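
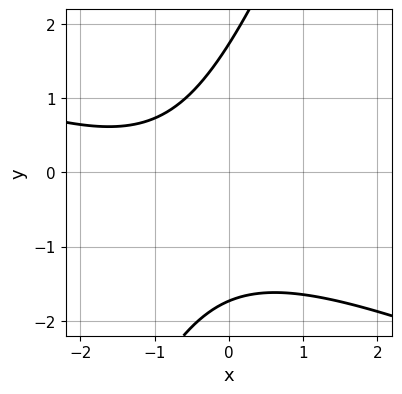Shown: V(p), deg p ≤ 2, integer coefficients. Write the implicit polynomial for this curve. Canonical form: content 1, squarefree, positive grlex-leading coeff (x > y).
x^2 + 2*x*y - y^2 + 2*x + 3

1. The degree is 2 — the shape is more complex than any degree-1 curve.
2. Reading off the gridlines: it misses every integer gridline on the x-axis.
3. These observations pin down the coefficients.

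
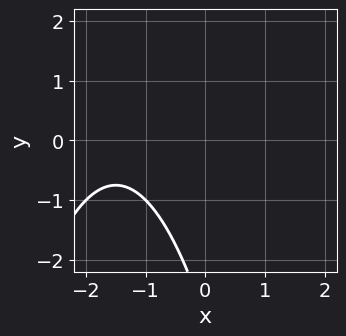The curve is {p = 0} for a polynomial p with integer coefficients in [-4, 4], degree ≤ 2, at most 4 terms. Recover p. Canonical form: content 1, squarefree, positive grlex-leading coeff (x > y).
x^2 + 3*x + y + 3

1. Degree: a generic line meets the curve in up to 2 points, so deg p = 2.
2. Reading off the gridlines: no y-intercept at any integer in the box; it misses every integer gridline on the x-axis.
3. Fitting integer coefficients to these (and the overall shape) gives p.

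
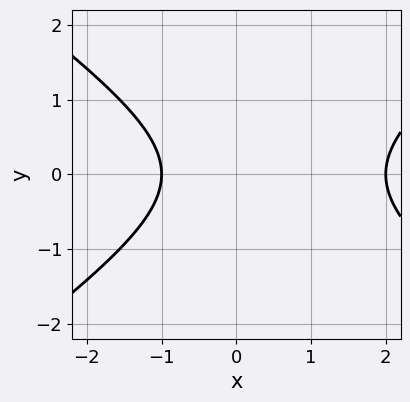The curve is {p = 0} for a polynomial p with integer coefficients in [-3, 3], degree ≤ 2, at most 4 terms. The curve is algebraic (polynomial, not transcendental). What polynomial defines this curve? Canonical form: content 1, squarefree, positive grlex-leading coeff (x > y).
x^2 - 2*y^2 - x - 2

deg p = 2. A generic line meets the curve in up to 2 points.
Symmetries: the y ↦ −y reflection is a symmetry, so y appears only in even powers.
Checking where it meets the axes: it misses every integer gridline on the y-axis; the x-axis gridline crossings are at x ∈ {-1, 2}.
The integer polynomial consistent with all of this is the stated p.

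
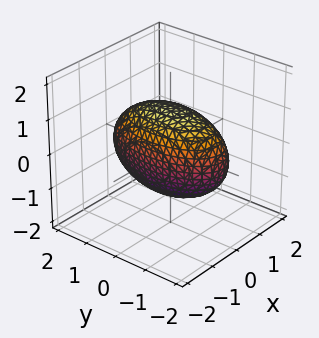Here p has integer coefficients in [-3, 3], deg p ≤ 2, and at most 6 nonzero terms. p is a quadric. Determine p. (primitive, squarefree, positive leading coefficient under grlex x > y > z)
deg p = 2. A closed, bounded, convex surface; a quadric.
Symmetries: mirror symmetry z ↦ −z ⇒ only even powers of z; mirror symmetry y ↦ −y ⇒ only even powers of y; it's symmetric under x → −x, forcing even powers of x.
Reading off the gridlines: the x-axis gridline crossings are at x ∈ {-1, 1}.
Solving for integer coefficients yields p as stated.

3*x^2 + y^2 + 2*z^2 - 3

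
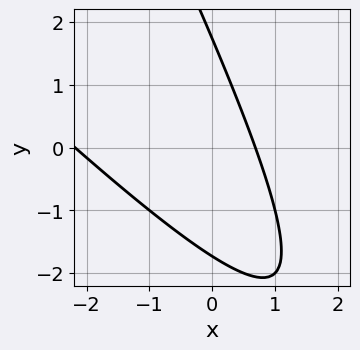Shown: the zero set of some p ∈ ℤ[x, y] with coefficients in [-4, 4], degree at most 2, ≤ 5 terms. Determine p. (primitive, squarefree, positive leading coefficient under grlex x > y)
First, the degree is 2 — the shape is more complex than any degree-1 curve.
Finally, matching integer coefficients to the picture gives p.

2*x^2 + 3*x*y + y^2 + 3*x - 3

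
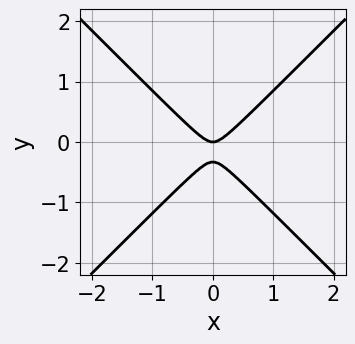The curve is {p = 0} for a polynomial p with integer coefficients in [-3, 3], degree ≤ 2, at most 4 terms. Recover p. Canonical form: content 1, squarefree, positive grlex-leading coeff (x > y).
3*x^2 - 3*y^2 - y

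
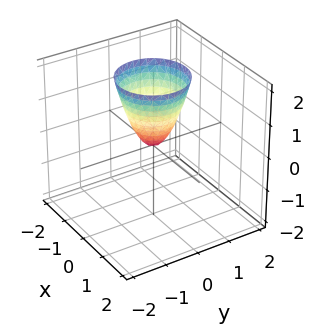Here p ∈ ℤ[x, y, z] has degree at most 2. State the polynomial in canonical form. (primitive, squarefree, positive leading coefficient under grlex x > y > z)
2*x^2 + 2*y^2 - z

(a) Degree: a single bowl opening along one axis; a quadric, so deg p = 2.
(b) Symmetries: the z-axis is an axis of rotation, so x and y enter only as x² + y².
(c) From the axis intercepts and sections: it crosses the z-axis at the gridline z = 0; a circular section at z = 2 has radius exactly 1.
(d) Assembling these constraints gives the stated polynomial.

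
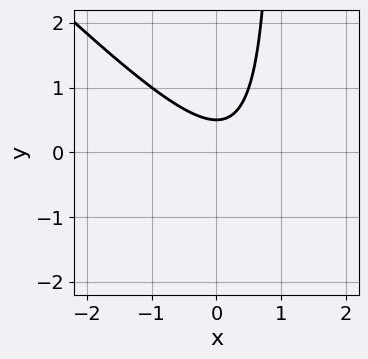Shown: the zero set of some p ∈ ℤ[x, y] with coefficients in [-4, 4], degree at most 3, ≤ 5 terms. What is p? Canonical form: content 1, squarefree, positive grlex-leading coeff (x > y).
2*x^2 + 2*x*y - x - 2*y + 1

deg p = 2. The shape is more complex than any degree-1 curve.
Observable constraints: it misses every integer gridline on the x-axis.
The integer polynomial consistent with all of this is the stated p.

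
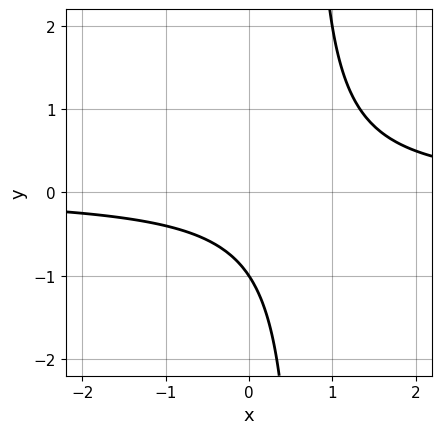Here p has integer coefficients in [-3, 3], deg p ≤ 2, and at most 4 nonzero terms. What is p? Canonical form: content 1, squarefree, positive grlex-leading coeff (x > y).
First, deg p = 2.
Next, checking where it meets the axes: it crosses the y-axis at the gridline y = -1; no x-intercept at any integer in the box.
Finally, matching integer coefficients to the picture gives p.

3*x*y - 2*y - 2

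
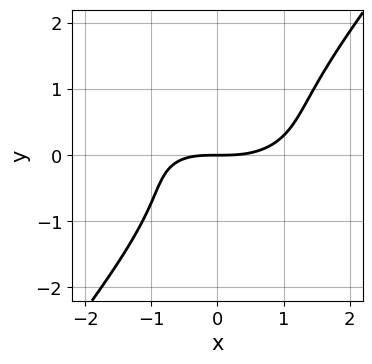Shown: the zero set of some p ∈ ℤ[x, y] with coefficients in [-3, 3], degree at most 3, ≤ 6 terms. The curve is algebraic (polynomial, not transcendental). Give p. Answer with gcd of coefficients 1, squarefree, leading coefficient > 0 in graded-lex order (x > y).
Degree: no degree-2 curve has this shape, so deg p = 3.
Against the integer gridlines: one x-axis crossing is at x = 0; it crosses the y-axis at the gridline y = 0.
The integer polynomial consistent with all of this is the stated p.

x^3 + 3*x*y^2 - 3*y^3 - x*y - 3*y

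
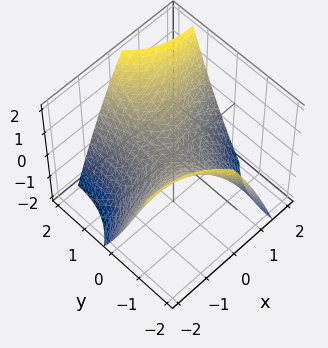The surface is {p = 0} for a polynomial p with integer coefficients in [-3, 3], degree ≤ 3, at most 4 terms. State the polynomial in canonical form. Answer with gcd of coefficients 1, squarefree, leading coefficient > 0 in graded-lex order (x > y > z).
First, the degree is 2 — no degree-1 surface has this shape.
Next, against the integer gridlines: it crosses the z-axis at the gridline z = 0; it meets the x-axis at x = 0 (among the integer gridlines).
Finally, putting this together gives p.

x^2 - 3*x*y - y^2 + 3*z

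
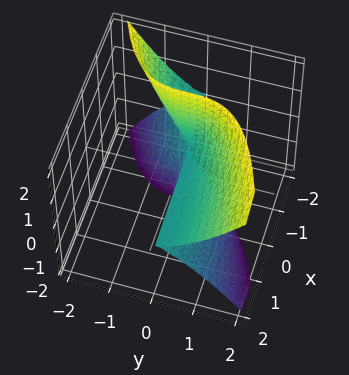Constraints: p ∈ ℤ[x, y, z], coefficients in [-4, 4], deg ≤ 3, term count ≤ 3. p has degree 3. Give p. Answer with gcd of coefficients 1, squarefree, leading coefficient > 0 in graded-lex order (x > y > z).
3*x*z^2 - 3*y^3 + 2*z^2

First, the degree is 3 — no degree-2 surface has this shape.
Then, reading off the gridlines: it meets the z-axis at z = 0 (among the integer gridlines); every point of the x-axis in the box is on the surface; one y-axis crossing is at y = 0.
Finally, these observations pin down the coefficients.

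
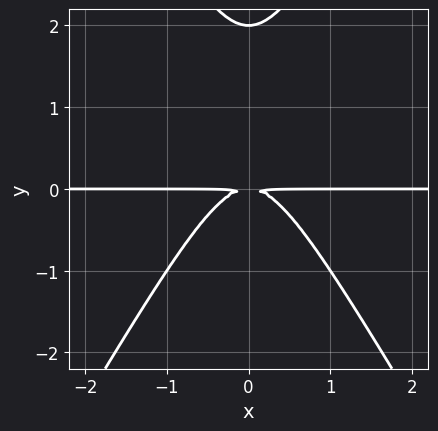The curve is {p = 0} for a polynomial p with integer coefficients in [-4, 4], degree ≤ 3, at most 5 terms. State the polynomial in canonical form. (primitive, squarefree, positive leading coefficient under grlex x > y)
3*x^2*y - y^3 + 2*y^2

1. The degree is 3 — the shape is more complex than any degree-2 curve.
2. Symmetries: mirror symmetry x ↦ −x ⇒ only even powers of x.
3. Against the integer gridlines: it meets the y-axis at y = 2 (among the integer gridlines); the visible x-axis segment lies entirely on the curve.
4. Together with the visible shape, these determine p as stated.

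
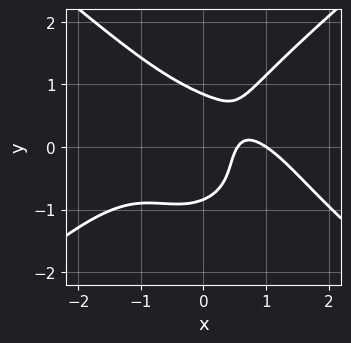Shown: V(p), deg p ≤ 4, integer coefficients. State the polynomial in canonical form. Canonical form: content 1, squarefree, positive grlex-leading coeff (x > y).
x^4 - 2*y^4 + 3*x^2*y - 2*x + 1

1. Degree: no degree-3 curve has this shape, so deg p = 4.
2. From the axis intercepts and sections: it crosses the x-axis at the gridline x = 1.
3. Fitting integer coefficients to these (and the overall shape) gives p.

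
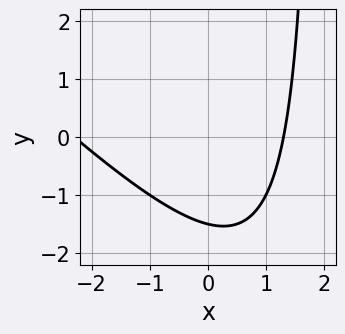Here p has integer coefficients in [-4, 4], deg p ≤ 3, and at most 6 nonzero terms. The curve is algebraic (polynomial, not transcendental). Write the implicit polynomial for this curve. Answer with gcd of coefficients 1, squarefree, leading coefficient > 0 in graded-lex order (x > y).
x^2 + x*y + x - 2*y - 3

1. The degree is 2 — the shape is more complex than any degree-1 curve.
2. The integer polynomial consistent with all of this is the stated p.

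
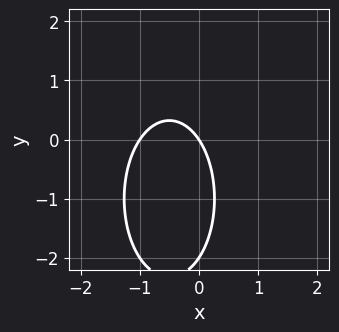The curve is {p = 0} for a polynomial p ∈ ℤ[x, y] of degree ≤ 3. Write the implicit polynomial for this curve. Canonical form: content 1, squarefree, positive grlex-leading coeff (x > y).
3*x^2 + y^2 + 3*x + 2*y

1. Degree: a generic line meets the curve in up to 2 points, so deg p = 2.
2. Against the integer gridlines: the x-axis gridline crossings are at x ∈ {-1, 0}; among the integer gridlines, it crosses the y-axis at y ∈ {-2, 0}.
3. These observations pin down the coefficients.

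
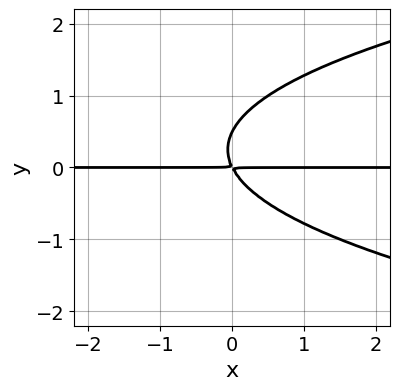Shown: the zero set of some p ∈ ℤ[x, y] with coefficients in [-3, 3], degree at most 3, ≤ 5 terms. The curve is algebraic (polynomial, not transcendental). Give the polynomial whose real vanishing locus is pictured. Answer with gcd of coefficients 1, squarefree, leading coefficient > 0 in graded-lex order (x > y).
First, deg p = 3. The shape is more complex than any degree-2 curve.
Next, checking where it meets the axes: the visible x-axis segment lies entirely on the curve.
Finally, assembling these constraints gives the stated polynomial.

2*y^3 - 2*x*y - y^2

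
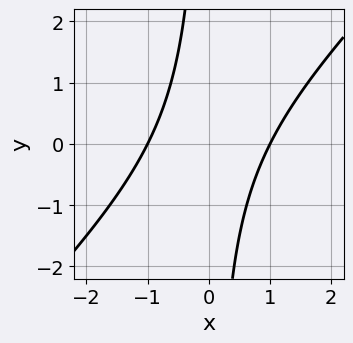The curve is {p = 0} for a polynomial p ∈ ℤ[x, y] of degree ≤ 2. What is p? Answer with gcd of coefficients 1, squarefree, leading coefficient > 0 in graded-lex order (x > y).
x^2 - x*y - 1

1. The degree is 2 — a generic line meets the curve in up to 2 points.
2. Reading off the gridlines: among the integer gridlines, it crosses the x-axis at x ∈ {-1, 1}; it misses every integer gridline on the y-axis.
3. These observations pin down the coefficients.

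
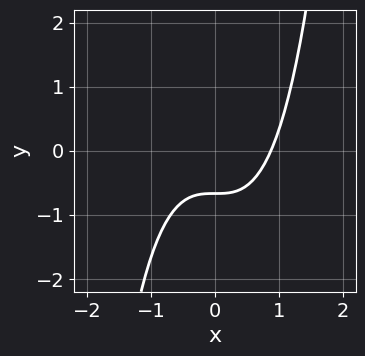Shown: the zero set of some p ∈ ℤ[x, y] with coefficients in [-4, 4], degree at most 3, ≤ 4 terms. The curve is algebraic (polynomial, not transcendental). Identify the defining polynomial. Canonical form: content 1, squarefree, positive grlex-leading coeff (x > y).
First, deg p = 3. A generic line meets the curve in up to 3 points.
Finally, the integer polynomial consistent with all of this is the stated p.

3*x^3 - 3*y - 2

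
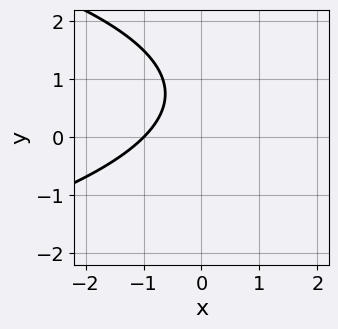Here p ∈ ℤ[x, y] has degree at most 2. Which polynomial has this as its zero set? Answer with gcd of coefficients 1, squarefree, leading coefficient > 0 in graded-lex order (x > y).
2*y^2 + 3*x - 3*y + 3

1. Degree: a generic line meets the curve in up to 2 points, so deg p = 2.
2. Reading off the gridlines: one x-axis crossing is at x = -1; it misses every integer gridline on the y-axis.
3. The integer polynomial consistent with all of this is the stated p.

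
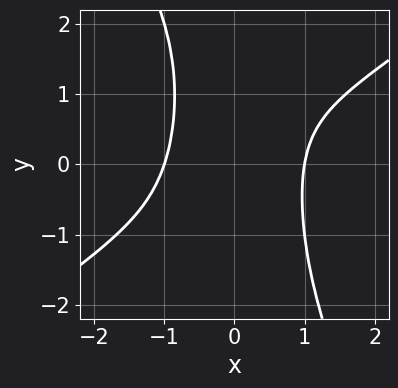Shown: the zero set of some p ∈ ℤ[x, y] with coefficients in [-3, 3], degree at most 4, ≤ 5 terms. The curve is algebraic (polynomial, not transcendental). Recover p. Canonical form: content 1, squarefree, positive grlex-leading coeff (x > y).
3*x^4 - 3*x^3*y - 2*x^2*y^2 + y - 3

Degree: a generic line meets the curve in up to 4 points, so deg p = 4.
Against the integer gridlines: it misses every integer gridline on the y-axis; the x-axis gridline crossings are at x ∈ {-1, 1}.
Assembling these constraints gives the stated polynomial.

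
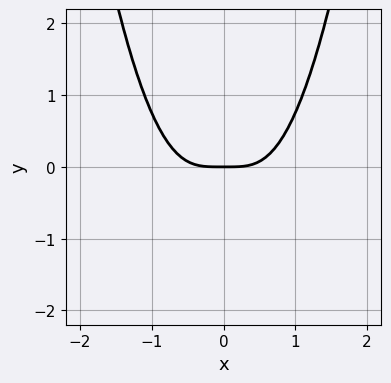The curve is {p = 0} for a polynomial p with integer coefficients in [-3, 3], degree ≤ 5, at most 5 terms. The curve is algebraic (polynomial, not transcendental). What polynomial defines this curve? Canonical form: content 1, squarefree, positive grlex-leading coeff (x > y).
(a) Degree: a generic line meets the curve in up to 4 points, so deg p = 4.
(b) Symmetries: mirror symmetry x ↦ −x ⇒ only even powers of x.
(c) Observable constraints: it meets the x-axis at x = 0 (among the integer gridlines); it crosses the y-axis at the gridline y = 0.
(d) These observations pin down the coefficients.

3*x^4 - 2*x^2*y - 2*y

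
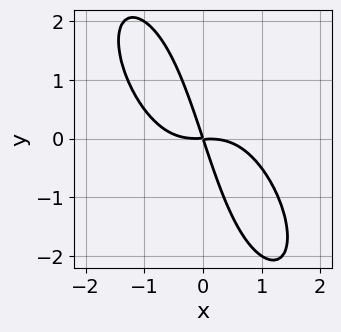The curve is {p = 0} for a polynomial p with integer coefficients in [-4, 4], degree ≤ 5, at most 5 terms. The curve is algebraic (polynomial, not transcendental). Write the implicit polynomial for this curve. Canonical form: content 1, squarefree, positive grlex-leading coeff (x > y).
2*x^4 + 2*x^3*y + x^2*y^2 + 3*x*y + y^2

1. deg p = 4.
2. Putting this together gives p.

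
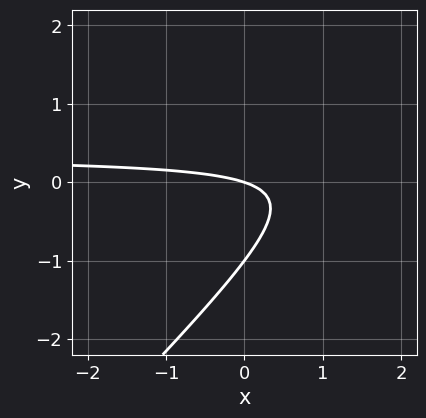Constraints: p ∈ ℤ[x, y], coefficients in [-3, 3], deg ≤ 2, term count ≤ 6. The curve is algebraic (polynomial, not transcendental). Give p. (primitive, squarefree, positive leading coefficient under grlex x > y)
3*x*y - 3*y^2 - x - 3*y

(a) deg p = 2. No degree-1 curve has this shape.
(b) Checking where it meets the axes: it meets the x-axis at x = 0 (among the integer gridlines); among the integer gridlines, it crosses the y-axis at y ∈ {-1, 0}.
(c) The integer polynomial consistent with all of this is the stated p.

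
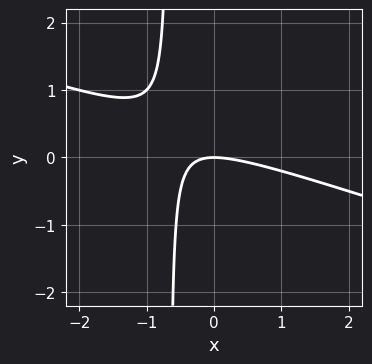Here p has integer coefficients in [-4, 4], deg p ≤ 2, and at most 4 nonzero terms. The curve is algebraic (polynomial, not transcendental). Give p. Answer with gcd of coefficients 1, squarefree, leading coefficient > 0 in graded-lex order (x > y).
x^2 + 3*x*y + 2*y

First, degree: no degree-1 curve has this shape, so deg p = 2.
Next, from the visible intercepts: it meets the y-axis at y = 0 (among the integer gridlines); one x-axis crossing is at x = 0.
Finally, the integer polynomial consistent with all of this is the stated p.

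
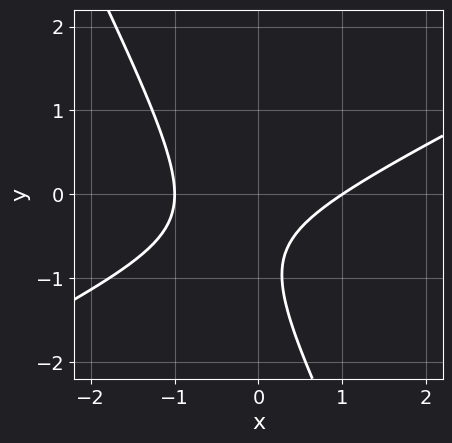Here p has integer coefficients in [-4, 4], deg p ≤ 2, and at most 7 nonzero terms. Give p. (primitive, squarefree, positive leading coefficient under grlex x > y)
2*x^2 - 3*x*y - 2*y^2 - 3*y - 2

First, deg p = 2. The shape is more complex than any degree-1 curve.
Then, checking where it meets the axes: it misses every integer gridline on the y-axis; the x-axis gridline crossings are at x ∈ {-1, 1}.
Finally, solving for integer coefficients yields p as stated.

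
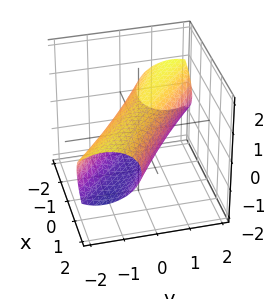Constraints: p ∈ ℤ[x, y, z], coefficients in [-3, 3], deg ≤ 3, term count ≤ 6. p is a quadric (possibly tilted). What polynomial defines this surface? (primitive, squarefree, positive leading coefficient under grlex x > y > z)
x^2 + 3*x*y + 2*y^2 + 3*z^2 - 2

1. deg p = 2.
2. Observable constraints: the y-axis gridline crossings are at y ∈ {-1, 1}.
3. The integer polynomial consistent with all of this is the stated p.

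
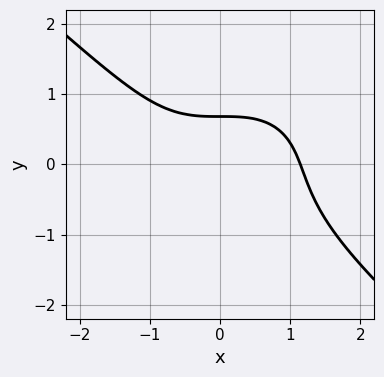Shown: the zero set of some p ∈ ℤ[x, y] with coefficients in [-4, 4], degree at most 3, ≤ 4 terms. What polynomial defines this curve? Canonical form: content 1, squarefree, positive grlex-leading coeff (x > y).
1. deg p = 3.
2. The integer polynomial consistent with all of this is the stated p.

2*x^3 + 3*y^3 + 3*y - 3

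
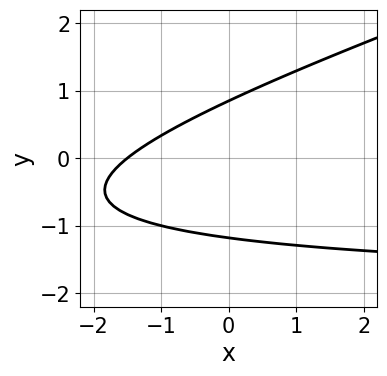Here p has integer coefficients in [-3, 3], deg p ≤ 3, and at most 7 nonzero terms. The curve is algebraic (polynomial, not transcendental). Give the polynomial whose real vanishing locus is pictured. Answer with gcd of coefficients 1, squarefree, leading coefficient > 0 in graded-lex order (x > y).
(a) Degree: no degree-1 curve has this shape, so deg p = 2.
(b) Putting this together gives p.

x*y - 3*y^2 + 2*x - y + 3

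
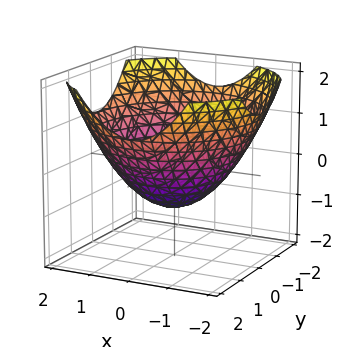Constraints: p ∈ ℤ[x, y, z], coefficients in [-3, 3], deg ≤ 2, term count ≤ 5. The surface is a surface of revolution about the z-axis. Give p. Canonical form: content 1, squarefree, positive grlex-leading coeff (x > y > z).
(a) Degree: no degree-1 surface has this shape, so deg p = 2.
(b) By symmetry, the z-axis is an axis of rotation, so x and y enter only as x² + y².
(c) Against the integer gridlines: a circular section at z = 0 has radius between 1 and 2; it meets the z-axis at z = -1 (among the integer gridlines).
(d) Assembling these constraints gives the stated polynomial.

x^2 + y^2 - 2*z - 2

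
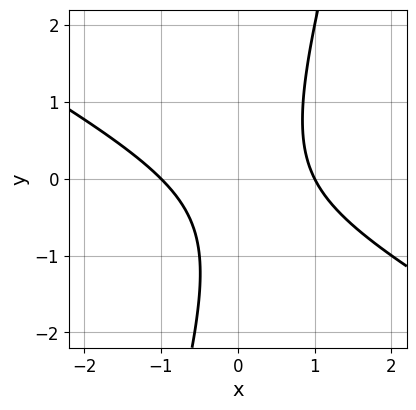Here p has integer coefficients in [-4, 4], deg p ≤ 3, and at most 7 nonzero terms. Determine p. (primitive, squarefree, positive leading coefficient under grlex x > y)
2*x^2 + 3*x*y - y^2 - y - 2

First, degree: the shape is more complex than any degree-1 curve, so deg p = 2.
Next, from the axis intercepts and sections: the x-axis gridline crossings are at x ∈ {-1, 1}; no y-intercept at any integer in the box.
Finally, fitting integer coefficients to these (and the overall shape) gives p.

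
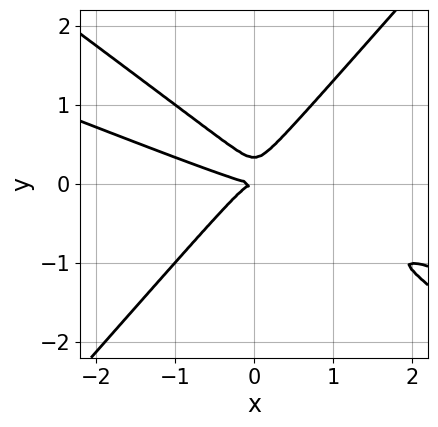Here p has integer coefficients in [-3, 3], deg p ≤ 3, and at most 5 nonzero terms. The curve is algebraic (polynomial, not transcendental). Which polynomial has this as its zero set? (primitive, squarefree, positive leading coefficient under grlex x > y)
(a) deg p = 3.
(b) From the visible intercepts: one x-axis crossing is at x = 0; it meets the y-axis at y = 0 (among the integer gridlines).
(c) These observations pin down the coefficients.

x^3 + 3*x^2*y - 3*y^3 + y^2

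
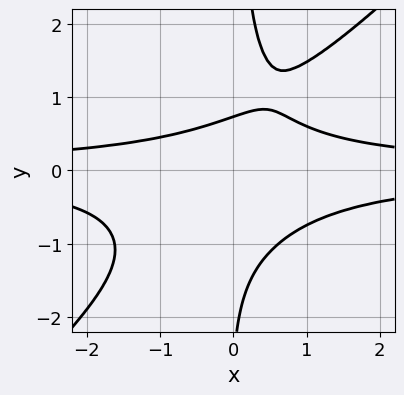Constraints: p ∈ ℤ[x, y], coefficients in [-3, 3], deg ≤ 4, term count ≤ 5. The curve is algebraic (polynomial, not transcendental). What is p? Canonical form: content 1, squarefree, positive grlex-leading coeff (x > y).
3*x^2*y^2 - 3*x*y^3 + y^2 + 2*y - 2

(a) deg p = 4. No degree-3 curve has this shape.
(b) Reading off the gridlines: it misses every integer gridline on the x-axis.
(c) Together with the visible shape, these determine p as stated.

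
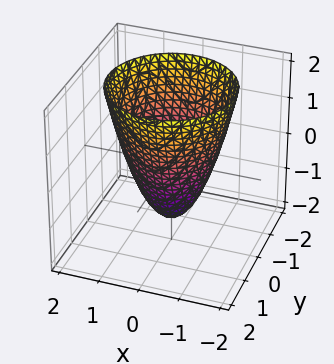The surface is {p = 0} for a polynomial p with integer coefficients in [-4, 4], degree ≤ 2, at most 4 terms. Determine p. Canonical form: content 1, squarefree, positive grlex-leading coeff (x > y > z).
3*x^2 + 3*y^2 - 2*z - 3

Degree: the shape is more complex than any degree-1 surface, so deg p = 2.
Symmetries: the surface is invariant under rotation about z: p = q(x² + y², z).
Observable constraints: among the integer gridlines, it crosses the x-axis at x ∈ {-1, 1}; the y-axis gridline crossings are at y ∈ {-1, 1}.
Fitting integer coefficients to these (and the overall shape) gives p.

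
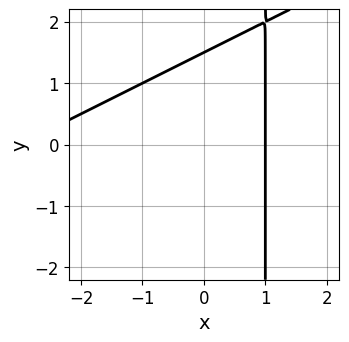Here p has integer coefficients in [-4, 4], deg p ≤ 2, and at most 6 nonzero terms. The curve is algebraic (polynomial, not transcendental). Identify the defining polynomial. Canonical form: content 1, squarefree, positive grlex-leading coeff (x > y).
x^2 - 2*x*y + 2*x + 2*y - 3

deg p = 2.
Reading off the gridlines: it meets the x-axis at x = 1 (among the integer gridlines).
Together with the visible shape, these determine p as stated.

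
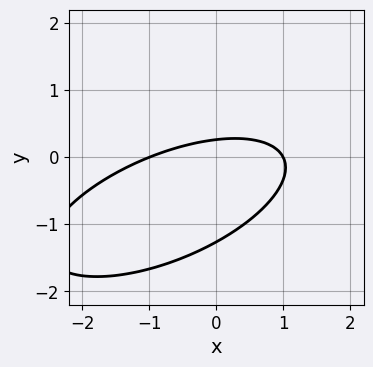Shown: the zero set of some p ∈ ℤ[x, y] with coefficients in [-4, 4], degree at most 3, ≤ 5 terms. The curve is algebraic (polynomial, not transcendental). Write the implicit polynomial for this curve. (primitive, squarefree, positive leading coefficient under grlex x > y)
Degree: the shape is more complex than any degree-1 curve, so deg p = 2.
Against the integer gridlines: among the integer gridlines, it crosses the x-axis at x ∈ {-1, 1}.
These observations pin down the coefficients.

x^2 - 2*x*y + 3*y^2 + 3*y - 1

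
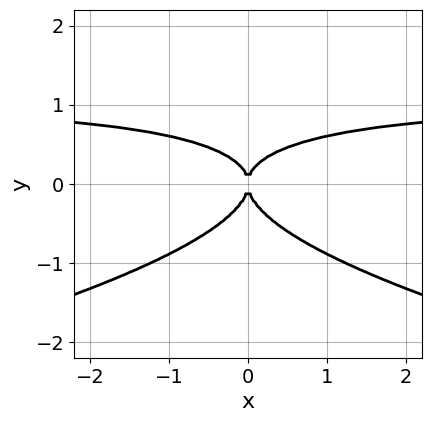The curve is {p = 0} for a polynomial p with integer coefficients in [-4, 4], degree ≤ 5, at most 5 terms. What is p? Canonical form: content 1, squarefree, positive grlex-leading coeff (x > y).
3*y^4 + x^2*y - x^2

1. deg p = 4.
2. Symmetries: the x ↦ −x reflection is a symmetry, so x appears only in even powers.
3. Against the integer gridlines: one y-axis crossing is at y = 0; it meets the x-axis at x = 0 (among the integer gridlines).
4. Fitting integer coefficients to these (and the overall shape) gives p.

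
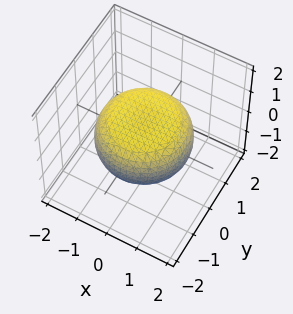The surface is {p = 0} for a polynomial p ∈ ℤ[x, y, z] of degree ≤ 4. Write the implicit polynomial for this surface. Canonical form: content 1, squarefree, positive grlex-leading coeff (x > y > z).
x^4 + 2*x^2*y^2 + y^4 - x^2 - y^2 + 3*z^2 - 2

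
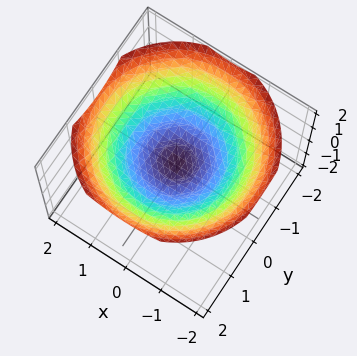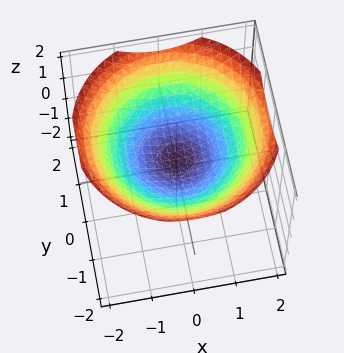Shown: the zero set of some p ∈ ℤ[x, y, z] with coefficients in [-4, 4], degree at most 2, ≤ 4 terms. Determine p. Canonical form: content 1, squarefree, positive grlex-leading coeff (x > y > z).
(a) The degree is 2 — the shape is more complex than any degree-1 surface.
(b) Symmetry: every cross-section ⟂ z is a circle, so x, y appear only via x² + y².
(c) Against the integer gridlines: the surface avoids every integer y-axis point in the box; a circular section at z = 1 has radius between 1 and 2; it misses every integer gridline on the x-axis.
(d) Fitting integer coefficients to these (and the overall shape) gives p.

x^2 + y^2 - 3*z + 1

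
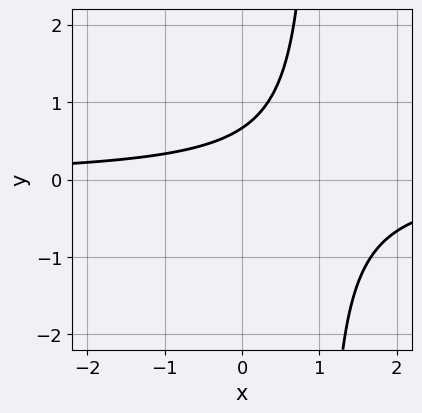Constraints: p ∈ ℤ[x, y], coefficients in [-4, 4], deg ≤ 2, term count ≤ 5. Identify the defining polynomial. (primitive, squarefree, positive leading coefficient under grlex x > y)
First, the degree is 2 — a generic line meets the curve in up to 2 points.
Next, checking where it meets the axes: the curve avoids every integer x-axis point in the box.
Finally, the integer polynomial consistent with all of this is the stated p.

3*x*y - 3*y + 2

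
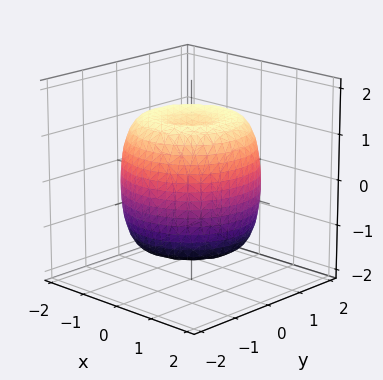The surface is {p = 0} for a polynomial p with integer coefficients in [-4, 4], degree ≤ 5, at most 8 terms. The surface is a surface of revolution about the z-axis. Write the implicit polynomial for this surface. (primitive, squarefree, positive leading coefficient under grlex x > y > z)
First, deg p = 4. A generic line meets the surface in up to 4 points.
Next, symmetries: every cross-section ⟂ z is a circle, so x, y appear only via x² + y².
Next, reading off the gridlines: a circular section at z = 0 has radius between 1 and 2.
Finally, solving for integer coefficients yields p as stated.

2*x^4 + 4*x^2*y^2 + 2*y^4 - 3*x^2 - 3*y^2 + 2*z^2 - 3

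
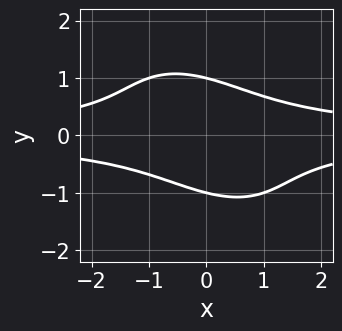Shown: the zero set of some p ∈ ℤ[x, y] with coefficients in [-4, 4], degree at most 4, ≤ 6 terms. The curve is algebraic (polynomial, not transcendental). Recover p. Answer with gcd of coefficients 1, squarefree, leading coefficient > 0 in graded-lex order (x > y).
x^2*y^2 + x*y^3 + y^4 - 1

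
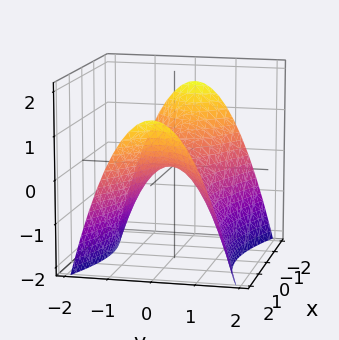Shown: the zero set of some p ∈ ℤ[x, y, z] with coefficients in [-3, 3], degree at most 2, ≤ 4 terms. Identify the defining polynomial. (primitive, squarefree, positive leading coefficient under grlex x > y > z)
x^2 - 3*y^2 - 3*z

(a) The degree is 2 — a saddle surface; a quadric.
(b) Symmetries: mirror symmetry x ↦ −x ⇒ only even powers of x; mirror symmetry y ↦ −y ⇒ only even powers of y.
(c) From the visible intercepts: it meets the x-axis at x = 0 (among the integer gridlines); it meets the y-axis at y = 0 (among the integer gridlines); it crosses the z-axis at the gridline z = 0.
(d) Assembling these constraints gives the stated polynomial.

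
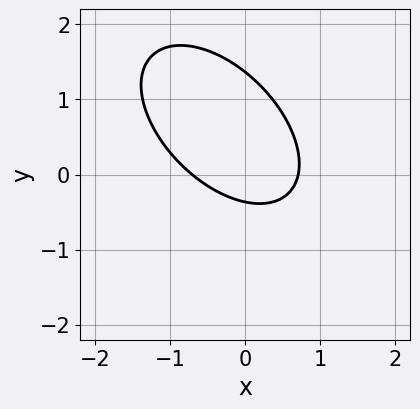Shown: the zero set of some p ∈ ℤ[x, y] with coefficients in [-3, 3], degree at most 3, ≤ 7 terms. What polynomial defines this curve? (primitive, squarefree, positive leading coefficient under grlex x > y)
1. Degree: no degree-1 curve has this shape, so deg p = 2.
2. The integer polynomial consistent with all of this is the stated p.

2*x^2 + 2*x*y + 2*y^2 - 2*y - 1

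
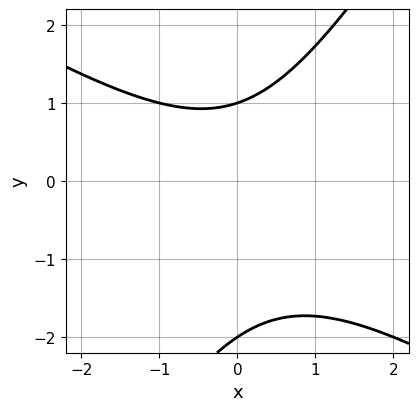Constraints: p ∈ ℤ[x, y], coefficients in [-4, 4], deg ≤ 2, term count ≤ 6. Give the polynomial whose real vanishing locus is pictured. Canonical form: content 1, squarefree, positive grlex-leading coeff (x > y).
The degree is 2 — a generic line meets the curve in up to 2 points.
From the visible intercepts: the y-axis gridline crossings are at y ∈ {-2, 1}; no x-intercept at any integer in the box.
Together with the visible shape, these determine p as stated.

x^2 + x*y - y^2 - y + 2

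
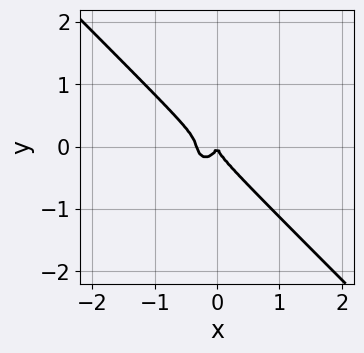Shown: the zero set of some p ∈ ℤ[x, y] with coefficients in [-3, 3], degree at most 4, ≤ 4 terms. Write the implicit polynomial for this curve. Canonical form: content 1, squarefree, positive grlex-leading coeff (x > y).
3*x^3 + x^2*y + 2*y^3 + x^2

(a) Degree: a generic line meets the curve in up to 3 points, so deg p = 3.
(b) Reading off the gridlines: it meets the y-axis at y = 0 (among the integer gridlines); one x-axis crossing is at x = 0.
(c) Assembling these constraints gives the stated polynomial.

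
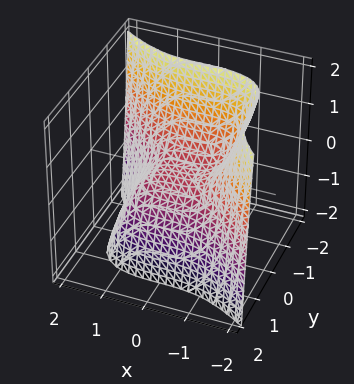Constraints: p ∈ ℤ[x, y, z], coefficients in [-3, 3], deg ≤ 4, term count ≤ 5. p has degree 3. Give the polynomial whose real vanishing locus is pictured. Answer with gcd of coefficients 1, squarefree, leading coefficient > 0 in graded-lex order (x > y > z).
x^3 + 2*y^3 + 2*z

The degree is 3 — the shape is more complex than any degree-2 surface.
Observable constraints: one y-axis crossing is at y = 0; it meets the x-axis at x = 0 (among the integer gridlines); one z-axis crossing is at z = 0.
The integer polynomial consistent with all of this is the stated p.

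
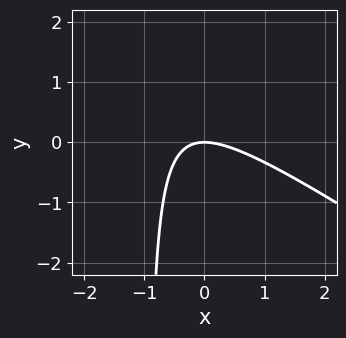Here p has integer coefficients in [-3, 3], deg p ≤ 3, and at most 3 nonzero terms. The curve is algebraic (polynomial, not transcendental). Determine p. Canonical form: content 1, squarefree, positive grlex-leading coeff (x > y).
First, the degree is 2 — the shape is more complex than any degree-1 curve.
Then, against the integer gridlines: one y-axis crossing is at y = 0; it crosses the x-axis at the gridline x = 0.
Finally, matching integer coefficients to the picture gives p.

2*x^2 + 3*x*y + 3*y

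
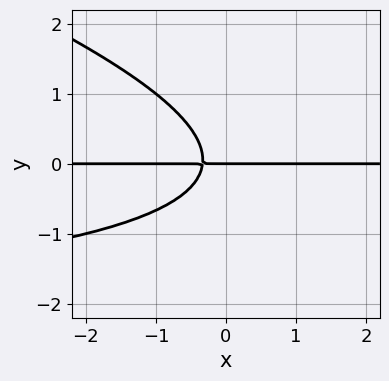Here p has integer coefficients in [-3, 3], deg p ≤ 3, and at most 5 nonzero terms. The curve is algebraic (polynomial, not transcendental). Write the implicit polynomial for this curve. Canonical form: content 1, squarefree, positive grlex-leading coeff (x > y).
x*y^2 + 3*y^3 + 3*x*y + y

(a) Degree: a generic line meets the curve in up to 3 points, so deg p = 3.
(b) Checking where it meets the axes: every point of the x-axis in the box is on the curve; it crosses the y-axis at the gridline y = 0.
(c) Assembling these constraints gives the stated polynomial.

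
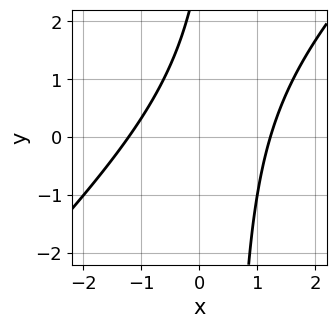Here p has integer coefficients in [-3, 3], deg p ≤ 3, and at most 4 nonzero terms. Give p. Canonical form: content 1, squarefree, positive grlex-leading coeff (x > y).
2*x^2 - 2*x*y + y - 3

The degree is 2 — the shape is more complex than any degree-1 curve.
Checking where it meets the axes: no y-intercept at any integer in the box.
Together with the visible shape, these determine p as stated.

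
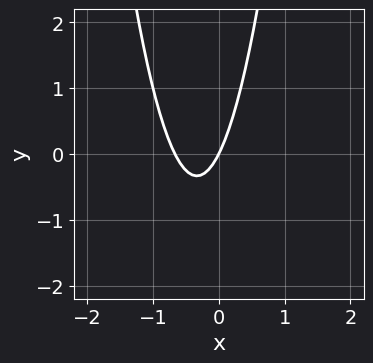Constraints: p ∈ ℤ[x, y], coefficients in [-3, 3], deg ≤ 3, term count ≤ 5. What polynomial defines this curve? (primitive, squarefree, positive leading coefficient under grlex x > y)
3*x^2 + 2*x - y

1. The degree is 2 — a generic line meets the curve in up to 2 points.
2. From the axis intercepts and sections: one y-axis crossing is at y = 0; it crosses the x-axis at the gridline x = 0.
3. These observations pin down the coefficients.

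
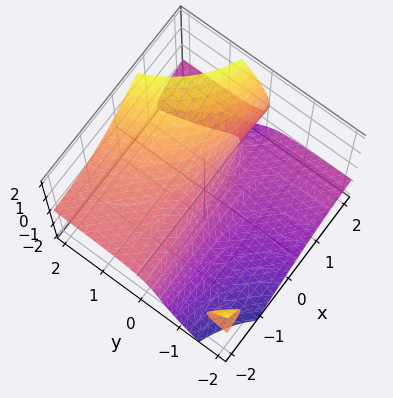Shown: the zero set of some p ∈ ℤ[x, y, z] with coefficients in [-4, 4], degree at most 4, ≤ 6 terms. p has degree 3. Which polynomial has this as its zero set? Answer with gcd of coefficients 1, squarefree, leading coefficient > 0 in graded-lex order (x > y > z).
There are 2 components. Treating them together as one polynomial.
Degree: no degree-2 surface has this shape, so deg p = 3.
Observable constraints: one y-axis crossing is at y = 0; every point of the x-axis in the box is on the surface; it meets the z-axis at z = 0 (among the integer gridlines).
These observations pin down the coefficients.

2*x*y*z - z^3 + x*z + 2*y - z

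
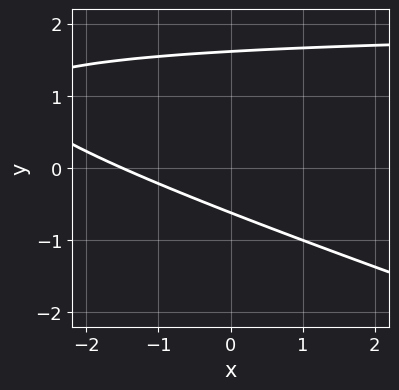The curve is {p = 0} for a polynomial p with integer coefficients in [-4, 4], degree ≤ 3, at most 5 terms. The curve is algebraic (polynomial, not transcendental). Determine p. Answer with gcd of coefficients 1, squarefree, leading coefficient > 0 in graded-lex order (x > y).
(a) deg p = 2. A generic line meets the curve in up to 2 points.
(b) The integer polynomial consistent with all of this is the stated p.

x*y + 3*y^2 - 2*x - 3*y - 3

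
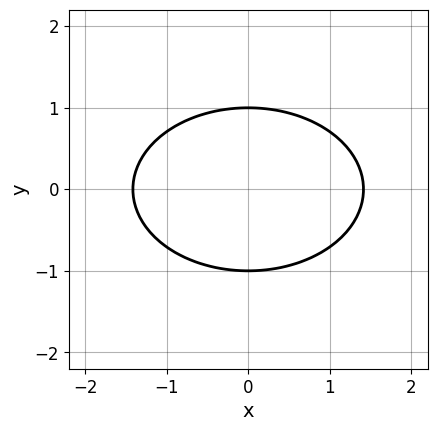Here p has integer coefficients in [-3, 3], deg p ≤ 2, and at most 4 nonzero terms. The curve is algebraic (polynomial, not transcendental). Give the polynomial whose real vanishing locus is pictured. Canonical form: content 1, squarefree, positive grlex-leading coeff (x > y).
x^2 + 2*y^2 - 2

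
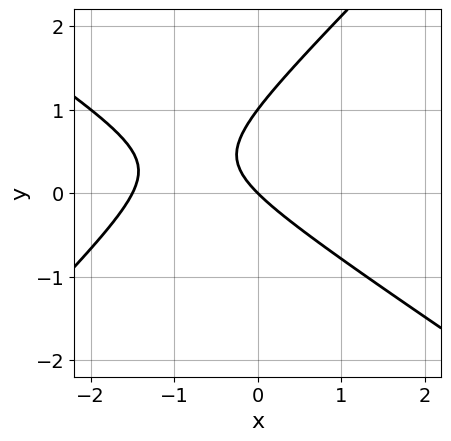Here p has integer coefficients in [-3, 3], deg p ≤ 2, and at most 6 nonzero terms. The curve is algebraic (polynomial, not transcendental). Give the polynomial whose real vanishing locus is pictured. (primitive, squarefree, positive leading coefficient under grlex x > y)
First, the degree is 2 — the shape is more complex than any degree-1 curve.
Then, against the integer gridlines: among the integer gridlines, it crosses the y-axis at y ∈ {0, 1}; it meets the x-axis at x = 0 (among the integer gridlines).
Finally, matching integer coefficients to the picture gives p.

2*x^2 + x*y - 3*y^2 + 3*x + 3*y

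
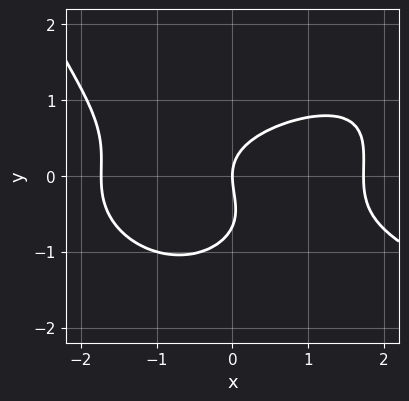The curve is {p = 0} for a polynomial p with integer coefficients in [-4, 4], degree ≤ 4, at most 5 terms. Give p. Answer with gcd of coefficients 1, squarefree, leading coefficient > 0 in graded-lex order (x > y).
1. Degree: no degree-3 curve has this shape, so deg p = 4.
2. Observable constraints: one y-axis crossing is at y = 0; it crosses the x-axis at the gridline x = 0.
3. Matching integer coefficients to the picture gives p.

x^2*y^2 - x^3 - 3*y^3 - 2*y^2 + 3*x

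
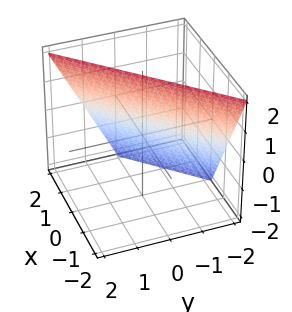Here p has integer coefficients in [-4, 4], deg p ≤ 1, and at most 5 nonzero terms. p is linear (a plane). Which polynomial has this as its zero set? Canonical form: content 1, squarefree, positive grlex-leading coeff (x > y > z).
2*x - 2*y + z - 2

The degree is 1 — every cross-section is a straight line — this is a plane.
Checking where it meets the axes: it meets the x-axis at x = 1 (among the integer gridlines); it meets the y-axis at y = -1 (among the integer gridlines); it crosses the z-axis at the gridline z = 2.
Fitting integer coefficients to these (and the overall shape) gives p.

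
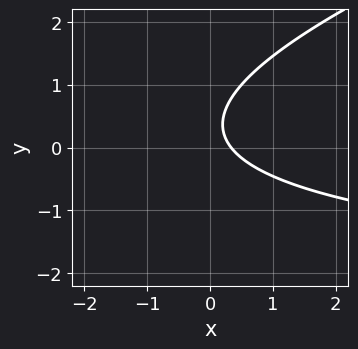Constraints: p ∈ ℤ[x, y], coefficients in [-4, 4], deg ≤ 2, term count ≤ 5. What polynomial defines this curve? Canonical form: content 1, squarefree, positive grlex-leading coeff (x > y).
x*y - 3*y^2 + 3*x + 2*y - 1

1. The degree is 2 — no degree-1 curve has this shape.
2. Reading off the gridlines: no y-intercept at any integer in the box.
3. Solving for integer coefficients yields p as stated.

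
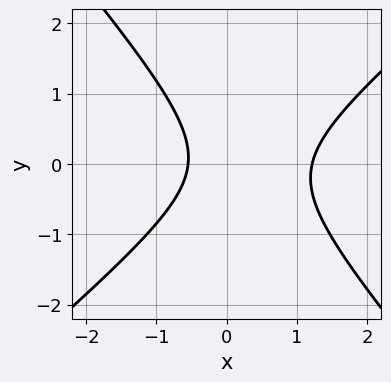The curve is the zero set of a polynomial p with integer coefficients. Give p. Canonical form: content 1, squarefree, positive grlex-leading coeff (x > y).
1. The degree is 2 — a generic line meets the curve in up to 2 points.
2. Against the integer gridlines: it misses every integer gridline on the y-axis.
3. The integer polynomial consistent with all of this is the stated p.

3*x^2 - x*y - 3*y^2 - 2*x - 2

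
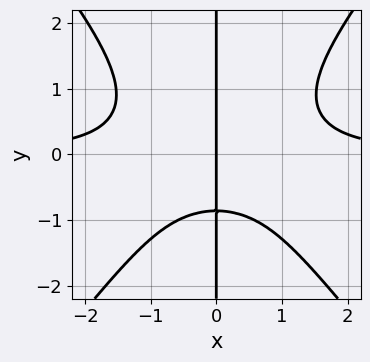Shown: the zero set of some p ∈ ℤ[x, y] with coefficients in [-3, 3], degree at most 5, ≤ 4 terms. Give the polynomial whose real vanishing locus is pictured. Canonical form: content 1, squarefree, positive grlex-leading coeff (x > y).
3*x^3*y - 2*x*y^3 - 2*x*y - 3*x

First, the degree is 4 — a generic line meets the curve in up to 4 points.
Then, reading off the gridlines: it meets the x-axis at x = 0 (among the integer gridlines); the visible y-axis segment lies entirely on the curve.
Finally, assembling these constraints gives the stated polynomial.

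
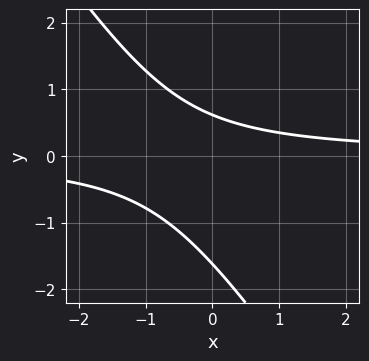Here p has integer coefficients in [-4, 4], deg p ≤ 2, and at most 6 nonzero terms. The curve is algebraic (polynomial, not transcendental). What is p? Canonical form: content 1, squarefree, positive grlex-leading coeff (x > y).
1. deg p = 2. The shape is more complex than any degree-1 curve.
2. From the visible intercepts: it misses every integer gridline on the x-axis.
3. Solving for integer coefficients yields p as stated.

3*x*y + 2*y^2 + 2*y - 2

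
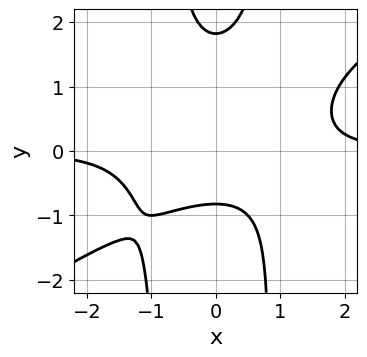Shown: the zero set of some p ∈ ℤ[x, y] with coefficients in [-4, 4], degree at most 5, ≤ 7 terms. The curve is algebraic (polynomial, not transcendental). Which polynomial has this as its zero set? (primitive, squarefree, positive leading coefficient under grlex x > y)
2*x^3*y - 3*x^2*y^2 + 2*y^2 - 2*y - 3

First, degree: no degree-3 curve has this shape, so deg p = 4.
Next, from the axis intercepts and sections: the curve avoids every integer x-axis point in the box.
Finally, matching integer coefficients to the picture gives p.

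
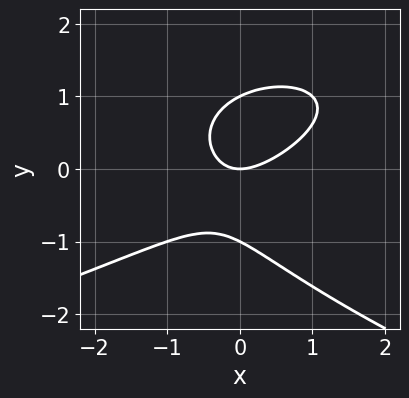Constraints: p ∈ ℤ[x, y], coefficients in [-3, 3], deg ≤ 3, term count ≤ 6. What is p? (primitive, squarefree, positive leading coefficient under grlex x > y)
y^3 + x^2 - x*y - y

1. deg p = 3. A generic line meets the curve in up to 3 points.
2. Observable constraints: among the integer gridlines, it crosses the y-axis at y ∈ {-1, 0, 1}; it meets the x-axis at x = 0 (among the integer gridlines).
3. Together with the visible shape, these determine p as stated.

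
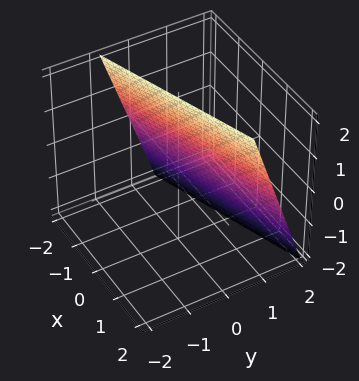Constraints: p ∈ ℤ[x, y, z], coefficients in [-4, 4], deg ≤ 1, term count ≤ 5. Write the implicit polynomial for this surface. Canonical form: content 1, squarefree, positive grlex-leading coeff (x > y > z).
x - 3*y - z + 2

First, the degree is 1 — every cross-section is a straight line — this is a plane.
Then, observable constraints: it meets the z-axis at z = 2 (among the integer gridlines); it meets the x-axis at x = -2 (among the integer gridlines).
Finally, solving for integer coefficients yields p as stated.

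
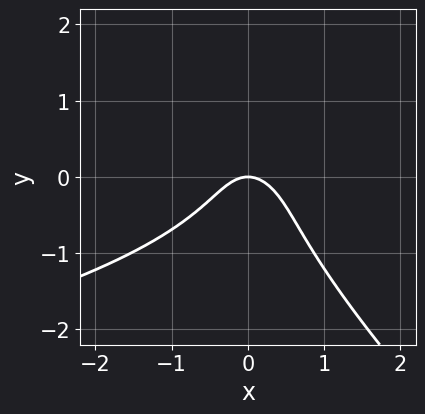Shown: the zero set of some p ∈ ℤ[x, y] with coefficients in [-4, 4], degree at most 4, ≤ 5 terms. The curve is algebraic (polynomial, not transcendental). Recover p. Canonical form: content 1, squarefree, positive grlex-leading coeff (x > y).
First, degree: the shape is more complex than any degree-2 curve, so deg p = 3.
Then, observable constraints: it meets the x-axis at x = 0 (among the integer gridlines); it crosses the y-axis at the gridline y = 0.
Finally, fitting integer coefficients to these (and the overall shape) gives p.

2*x*y^2 + 2*y^3 + 3*x^2 + 2*y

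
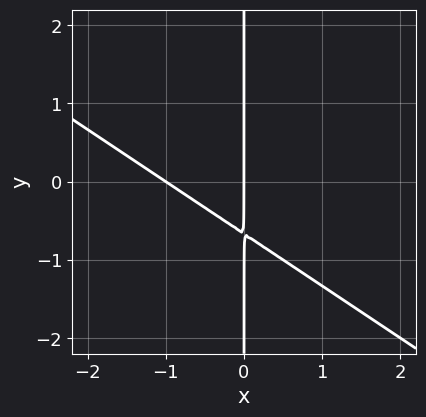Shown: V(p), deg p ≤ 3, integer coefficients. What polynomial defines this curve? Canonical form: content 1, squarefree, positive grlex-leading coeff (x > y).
2*x^2 + 3*x*y + 2*x

First, degree: no degree-1 curve has this shape, so deg p = 2.
Next, reading off the gridlines: among the integer gridlines, it crosses the x-axis at x ∈ {-1, 0}; the visible y-axis segment lies entirely on the curve.
Finally, matching integer coefficients to the picture gives p.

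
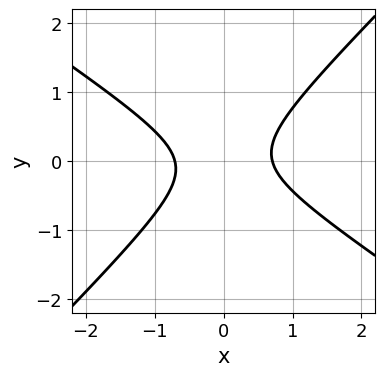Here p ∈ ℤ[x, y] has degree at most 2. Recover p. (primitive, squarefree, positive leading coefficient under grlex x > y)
First, deg p = 2. A generic line meets the curve in up to 2 points.
Then, checking where it meets the axes: no y-intercept at any integer in the box.
Finally, assembling these constraints gives the stated polynomial.

2*x^2 + x*y - 3*y^2 - 1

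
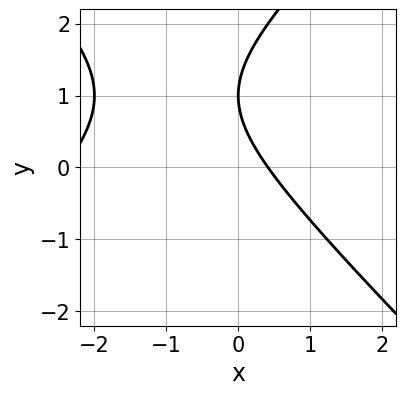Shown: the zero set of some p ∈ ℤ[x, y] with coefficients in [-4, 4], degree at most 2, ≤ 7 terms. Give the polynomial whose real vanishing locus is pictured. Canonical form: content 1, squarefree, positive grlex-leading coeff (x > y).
x^2 - y^2 + 2*x + 2*y - 1

deg p = 2. The shape is more complex than any degree-1 curve.
Reading off the gridlines: it crosses the y-axis at the gridline y = 1.
Together with the visible shape, these determine p as stated.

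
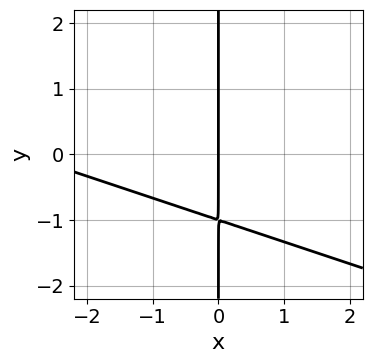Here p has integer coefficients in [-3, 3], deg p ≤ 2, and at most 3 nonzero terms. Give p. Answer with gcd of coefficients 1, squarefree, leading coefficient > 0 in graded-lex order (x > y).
deg p = 2. No degree-1 curve has this shape.
From the axis intercepts and sections: it crosses the x-axis at the gridline x = 0; every point of the y-axis in the box is on the curve.
The integer polynomial consistent with all of this is the stated p.

x^2 + 3*x*y + 3*x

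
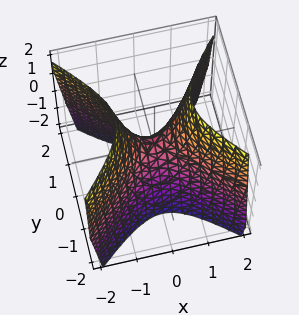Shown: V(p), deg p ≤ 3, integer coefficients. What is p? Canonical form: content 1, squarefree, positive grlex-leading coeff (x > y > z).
First, deg p = 2. A saddle surface; a quadric.
Next, symmetries: mirror symmetry x ↦ −x ⇒ only even powers of x; the y ↦ −y reflection is a symmetry, so y appears only in even powers.
Then, reading off the gridlines: it meets the z-axis at z = 0 (among the integer gridlines); one x-axis crossing is at x = 0; one y-axis crossing is at y = 0.
Finally, matching integer coefficients to the picture gives p.

2*x^2 - 2*y^2 - z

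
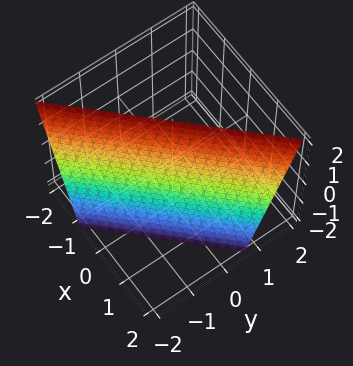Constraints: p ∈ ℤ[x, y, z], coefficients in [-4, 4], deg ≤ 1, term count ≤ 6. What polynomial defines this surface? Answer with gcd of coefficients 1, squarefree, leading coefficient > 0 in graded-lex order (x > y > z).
(a) deg p = 1.
(b) Against the integer gridlines: it meets the z-axis at z = 2 (among the integer gridlines).
(c) Assembling these constraints gives the stated polynomial.

3*x - 3*y + z - 2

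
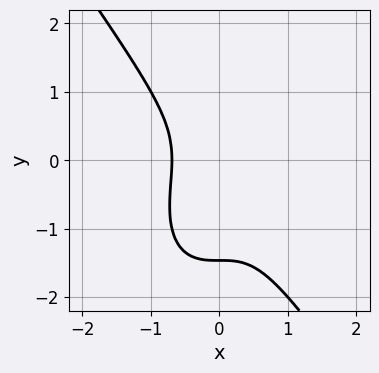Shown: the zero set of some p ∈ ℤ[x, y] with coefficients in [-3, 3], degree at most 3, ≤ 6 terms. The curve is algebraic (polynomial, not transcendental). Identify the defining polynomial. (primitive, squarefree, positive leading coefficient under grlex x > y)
3*x^3 + y^3 + y^2 + 1

(a) deg p = 3. No degree-2 curve has this shape.
(b) Putting this together gives p.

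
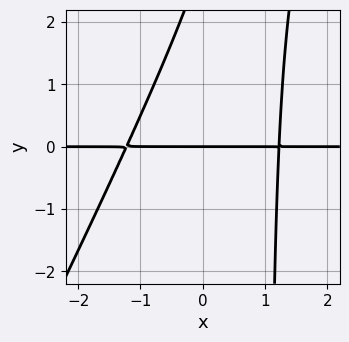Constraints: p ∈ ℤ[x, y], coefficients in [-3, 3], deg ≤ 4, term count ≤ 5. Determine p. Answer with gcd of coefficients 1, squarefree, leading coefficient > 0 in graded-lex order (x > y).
2*x^2*y - x*y^2 + y^2 - 3*y

1. The degree is 3 — the shape is more complex than any degree-2 curve.
2. Reading off the gridlines: every point of the x-axis in the box is on the curve; it crosses the y-axis at the gridline y = 0.
3. Solving for integer coefficients yields p as stated.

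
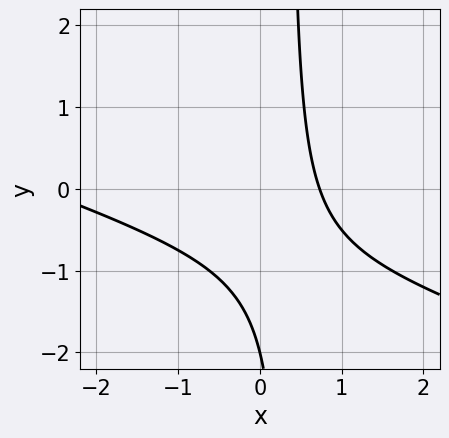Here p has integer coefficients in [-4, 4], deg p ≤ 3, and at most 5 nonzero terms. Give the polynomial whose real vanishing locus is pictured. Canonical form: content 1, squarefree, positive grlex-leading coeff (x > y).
(a) Degree: a generic line meets the curve in up to 2 points, so deg p = 2.
(b) Reading off the gridlines: it crosses the y-axis at the gridline y = -2.
(c) These observations pin down the coefficients.

x^2 + 3*x*y + 2*x - y - 2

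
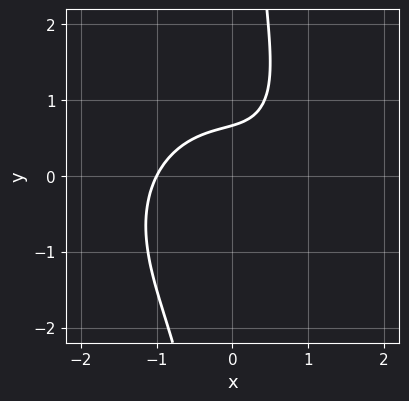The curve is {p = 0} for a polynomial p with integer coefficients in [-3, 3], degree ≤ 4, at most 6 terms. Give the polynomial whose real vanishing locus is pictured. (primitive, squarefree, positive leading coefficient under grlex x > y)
2*x^3 + 2*x*y^2 - 3*y + 2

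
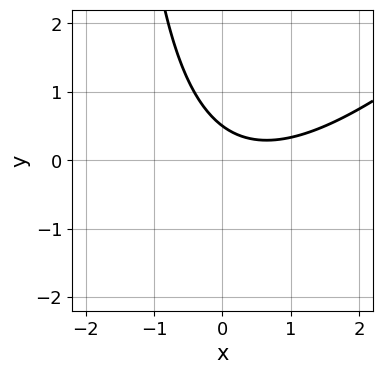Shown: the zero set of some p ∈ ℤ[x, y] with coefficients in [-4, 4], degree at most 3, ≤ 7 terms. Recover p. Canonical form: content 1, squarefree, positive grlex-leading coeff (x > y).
x^2 - x*y - x - 2*y + 1

1. deg p = 2.
2. Against the integer gridlines: the curve avoids every integer x-axis point in the box.
3. Matching integer coefficients to the picture gives p.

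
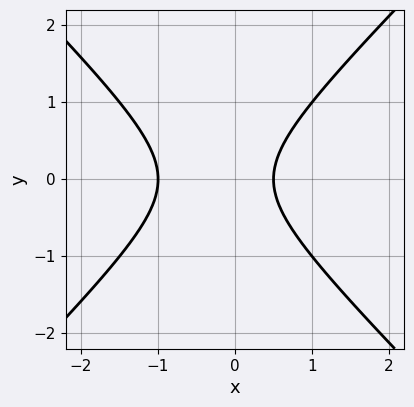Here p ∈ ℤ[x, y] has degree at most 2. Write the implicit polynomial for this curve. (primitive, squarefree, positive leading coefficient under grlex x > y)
First, degree: no degree-1 curve has this shape, so deg p = 2.
Then, symmetries: it's symmetric under y → −y, forcing even powers of y.
Next, checking where it meets the axes: the curve avoids every integer y-axis point in the box; it meets the x-axis at x = -1 (among the integer gridlines).
Finally, assembling these constraints gives the stated polynomial.

2*x^2 - 2*y^2 + x - 1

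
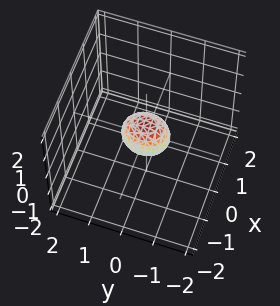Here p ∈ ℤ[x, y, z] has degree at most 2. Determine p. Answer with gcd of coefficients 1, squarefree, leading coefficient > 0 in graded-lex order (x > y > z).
3*x^2 + 2*y^2 + 2*z^2 - 1

The degree is 2 — a closed, bounded, convex surface; a quadric.
Symmetries: the y ↦ −y reflection is a symmetry, so y appears only in even powers; it's symmetric under x → −x, forcing even powers of x; mirror symmetry z ↦ −z ⇒ only even powers of z.
Fitting integer coefficients to these (and the overall shape) gives p.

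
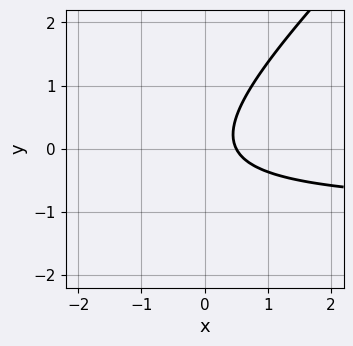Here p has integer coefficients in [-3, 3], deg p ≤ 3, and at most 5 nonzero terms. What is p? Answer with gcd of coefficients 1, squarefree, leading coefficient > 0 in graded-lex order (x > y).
First, deg p = 2. No degree-1 curve has this shape.
Next, observable constraints: it misses every integer gridline on the y-axis.
Finally, fitting integer coefficients to these (and the overall shape) gives p.

2*x*y - 2*y^2 + 2*x - 1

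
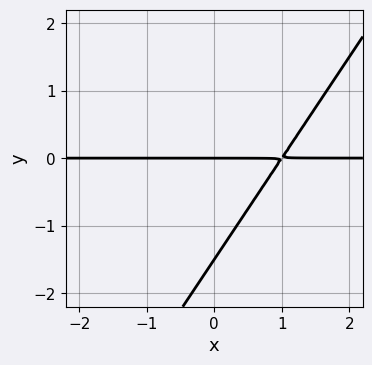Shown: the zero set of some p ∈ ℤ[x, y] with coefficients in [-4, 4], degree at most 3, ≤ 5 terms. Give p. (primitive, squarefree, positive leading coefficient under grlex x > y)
3*x*y - 2*y^2 - 3*y

(a) Degree: no degree-1 curve has this shape, so deg p = 2.
(b) From the visible intercepts: the visible x-axis segment lies entirely on the curve; one y-axis crossing is at y = 0.
(c) Together with the visible shape, these determine p as stated.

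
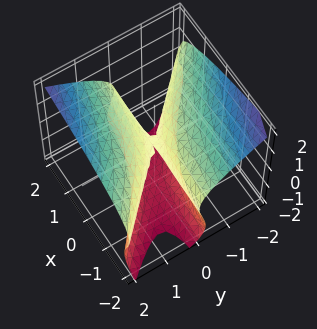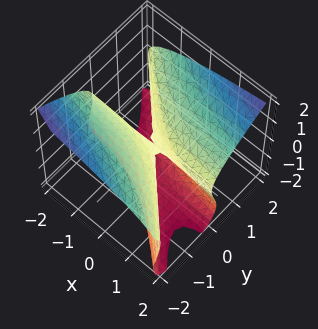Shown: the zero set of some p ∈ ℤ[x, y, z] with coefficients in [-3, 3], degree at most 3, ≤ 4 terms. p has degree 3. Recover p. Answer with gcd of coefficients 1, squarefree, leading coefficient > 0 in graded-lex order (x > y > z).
z^3 - 2*x*y - 2*y^2 + 2*z^2

First, degree: a generic line meets the surface in up to 3 points, so deg p = 3.
Next, checking where it meets the axes: every point of the x-axis in the box is on the surface; it meets the y-axis at y = 0 (among the integer gridlines); the z-axis gridline crossings are at z ∈ {-2, 0}.
Finally, the integer polynomial consistent with all of this is the stated p.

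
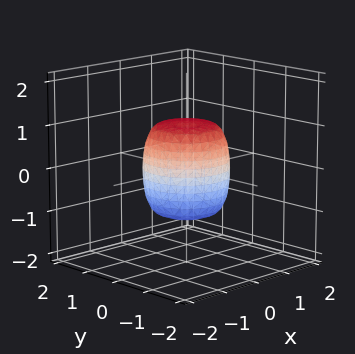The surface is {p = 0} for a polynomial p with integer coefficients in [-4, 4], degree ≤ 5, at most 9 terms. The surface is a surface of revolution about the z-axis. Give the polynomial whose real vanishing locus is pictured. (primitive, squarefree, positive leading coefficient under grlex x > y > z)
2*x^4 + 4*x^2*y^2 + 2*y^4 - x^2 - y^2 + z^2 - 1

Degree: a generic line meets the surface in up to 4 points, so deg p = 4.
By symmetry, every cross-section ⟂ z is a circle, so x, y appear only via x² + y².
Observable constraints: the z-axis gridline crossings are at z ∈ {-1, 1}; the x-axis gridline crossings are at x ∈ {-1, 1}.
Fitting integer coefficients to these (and the overall shape) gives p.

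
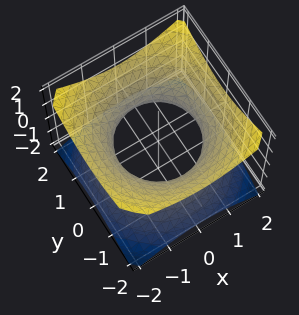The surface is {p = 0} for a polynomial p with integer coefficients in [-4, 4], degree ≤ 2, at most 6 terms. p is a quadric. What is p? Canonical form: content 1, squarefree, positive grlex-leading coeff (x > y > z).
2*x^2 + 2*y^2 - 3*z^2 - 3

First, degree: an hourglass — one-sheet hyperboloid; a quadric, so deg p = 2.
Next, symmetries: mirror symmetry z ↦ −z ⇒ only even powers of z; the surface is invariant under rotation about z: p = q(x² + y², z).
Next, against the integer gridlines: a circular section at z = 1 has radius between 1 and 2; the surface avoids every integer z-axis point in the box.
Finally, putting this together gives p.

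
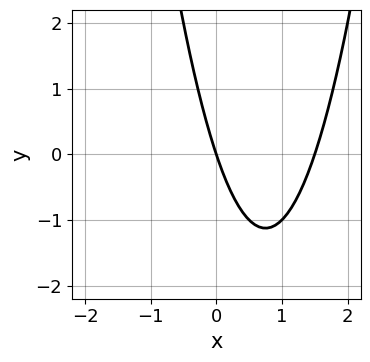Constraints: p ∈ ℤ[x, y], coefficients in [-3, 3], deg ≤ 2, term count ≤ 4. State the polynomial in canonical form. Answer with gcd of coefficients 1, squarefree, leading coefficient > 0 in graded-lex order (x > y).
1. Degree: no degree-1 curve has this shape, so deg p = 2.
2. From the visible intercepts: it crosses the x-axis at the gridline x = 0; it meets the y-axis at y = 0 (among the integer gridlines).
3. Assembling these constraints gives the stated polynomial.

2*x^2 - 3*x - y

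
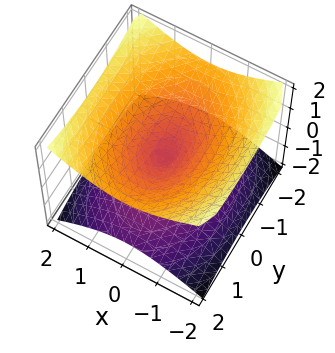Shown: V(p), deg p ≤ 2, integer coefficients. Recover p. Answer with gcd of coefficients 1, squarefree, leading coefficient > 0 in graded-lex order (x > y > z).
2*x^2 + y^2 - 3*z^2

deg p = 2. Two nappes meeting at a single point; a quadric.
Symmetries: the x ↦ −x reflection is a symmetry, so x appears only in even powers; it's symmetric under z → −z, forcing even powers of z; the y ↦ −y reflection is a symmetry, so y appears only in even powers.
Reading off the gridlines: it meets the x-axis at x = 0 (among the integer gridlines); it meets the y-axis at y = 0 (among the integer gridlines); one z-axis crossing is at z = 0.
Together with the visible shape, these determine p as stated.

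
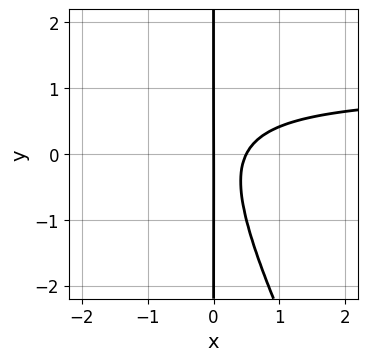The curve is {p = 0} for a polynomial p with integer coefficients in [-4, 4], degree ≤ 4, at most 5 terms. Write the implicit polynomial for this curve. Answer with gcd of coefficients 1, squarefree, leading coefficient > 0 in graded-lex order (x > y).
2*x^2*y + x*y^2 - 2*x^2 + x

(a) The degree is 3 — no degree-2 curve has this shape.
(b) Checking where it meets the axes: the visible y-axis segment lies entirely on the curve; one x-axis crossing is at x = 0.
(c) Together with the visible shape, these determine p as stated.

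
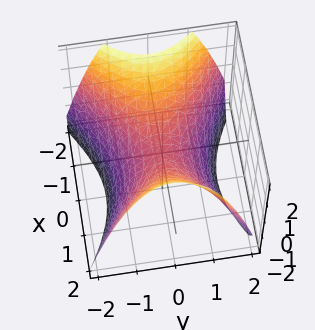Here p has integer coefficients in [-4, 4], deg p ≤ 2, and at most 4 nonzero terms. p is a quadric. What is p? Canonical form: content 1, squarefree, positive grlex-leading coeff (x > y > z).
2*x^2 - 3*y^2 - 3*z

1. The degree is 2 — a hyperbolic paraboloid; a quadric.
2. Symmetries: the x ↦ −x reflection is a symmetry, so x appears only in even powers; the y ↦ −y reflection is a symmetry, so y appears only in even powers.
3. From the axis intercepts and sections: it meets the x-axis at x = 0 (among the integer gridlines); one z-axis crossing is at z = 0.
4. These observations pin down the coefficients.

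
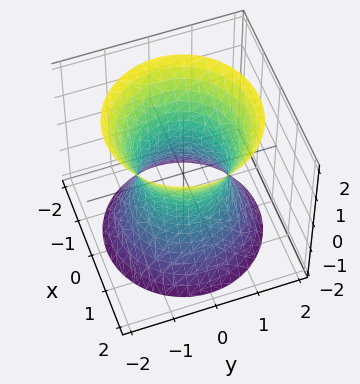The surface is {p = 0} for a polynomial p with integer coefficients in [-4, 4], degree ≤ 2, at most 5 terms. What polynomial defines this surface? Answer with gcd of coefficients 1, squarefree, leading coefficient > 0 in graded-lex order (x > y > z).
1. deg p = 2. The shape is more complex than any degree-1 surface.
2. Symmetries: rotational symmetry about the z-axis ⇒ p depends on x, y only through x² + y².
3. From the axis intercepts and sections: the y-axis gridline crossings are at y ∈ {-1, 1}; no z-intercept at any integer in the box; among the integer gridlines, it crosses the x-axis at x ∈ {-1, 1}.
4. Solving for integer coefficients yields p as stated.

2*x^2 + 2*y^2 - z^2 - 2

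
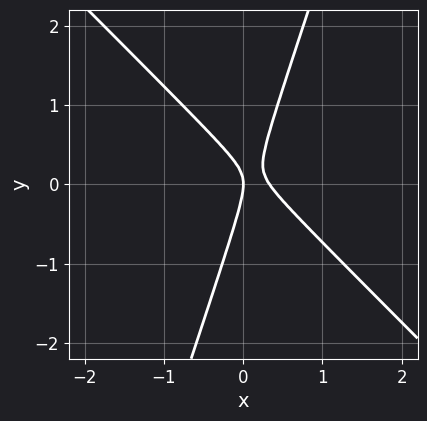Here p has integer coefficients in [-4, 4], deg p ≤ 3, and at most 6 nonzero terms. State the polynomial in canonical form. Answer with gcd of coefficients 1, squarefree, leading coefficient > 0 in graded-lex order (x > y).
3*x^2 + 2*x*y - y^2 - x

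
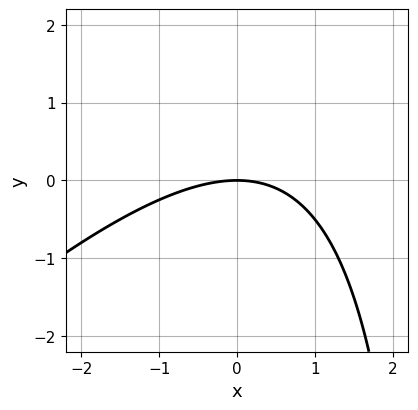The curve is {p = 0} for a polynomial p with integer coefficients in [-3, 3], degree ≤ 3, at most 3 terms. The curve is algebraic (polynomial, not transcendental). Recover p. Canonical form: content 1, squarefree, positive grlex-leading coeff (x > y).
1. Degree: the shape is more complex than any degree-1 curve, so deg p = 2.
2. From the axis intercepts and sections: one y-axis crossing is at y = 0; one x-axis crossing is at x = 0.
3. Matching integer coefficients to the picture gives p.

x^2 - x*y + 3*y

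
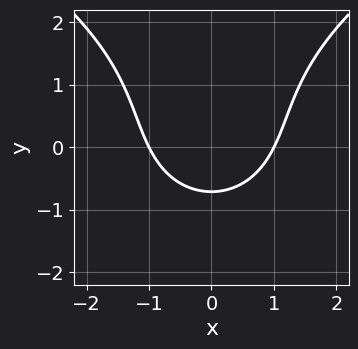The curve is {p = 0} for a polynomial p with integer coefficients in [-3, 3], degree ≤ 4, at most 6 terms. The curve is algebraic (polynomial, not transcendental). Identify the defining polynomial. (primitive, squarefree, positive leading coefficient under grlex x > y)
(a) Degree: no degree-2 curve has this shape, so deg p = 3.
(b) Symmetries: the x ↦ −x reflection is a symmetry, so x appears only in even powers.
(c) Reading off the gridlines: the x-axis gridline crossings are at x ∈ {-1, 1}.
(d) These observations pin down the coefficients.

y^3 - 3*x^2 - y^2 + 3*y + 3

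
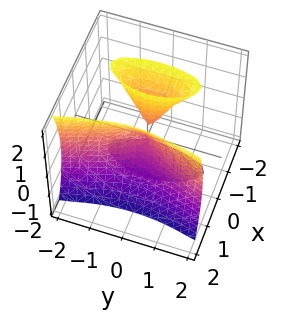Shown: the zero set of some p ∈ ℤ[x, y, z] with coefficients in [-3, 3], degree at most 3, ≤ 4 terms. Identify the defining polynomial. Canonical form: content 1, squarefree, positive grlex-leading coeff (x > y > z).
3*x^3 - x*z^2 - y^2

(a) There are 3 components.
(b) deg p = 3.
(c) Reading off the gridlines: the visible z-axis segment lies entirely on the surface; one x-axis crossing is at x = 0.
(d) Solving for integer coefficients yields p as stated.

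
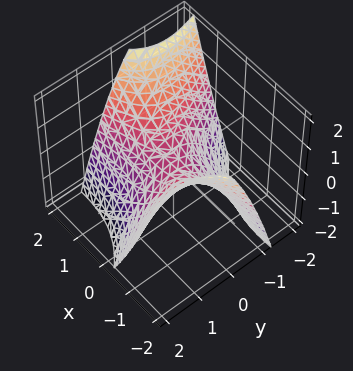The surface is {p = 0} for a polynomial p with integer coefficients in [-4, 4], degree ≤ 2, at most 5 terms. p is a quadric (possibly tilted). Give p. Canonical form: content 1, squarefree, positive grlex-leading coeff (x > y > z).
1. The degree is 2 — no degree-1 surface has this shape.
2. From the visible intercepts: it crosses the z-axis at the gridline z = 0; it meets the x-axis at x = 0 (among the integer gridlines).
3. Putting this together gives p.

x^2 - 3*x*y - 2*y^2 - 3*z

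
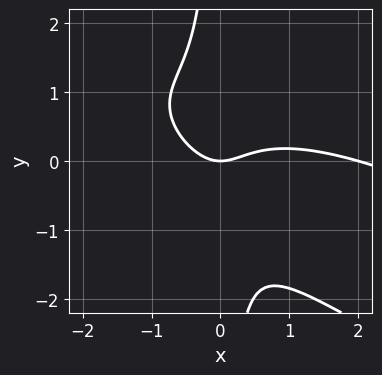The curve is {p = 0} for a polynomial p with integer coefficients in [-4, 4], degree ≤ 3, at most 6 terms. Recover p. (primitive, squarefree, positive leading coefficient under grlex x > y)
x^3 + 3*x^2*y + 3*x*y^2 - 2*x^2 + 2*y

First, the degree is 3 — no degree-2 curve has this shape.
Next, from the visible intercepts: it meets the y-axis at y = 0 (among the integer gridlines); the x-axis gridline crossings are at x ∈ {0, 2}.
Finally, solving for integer coefficients yields p as stated.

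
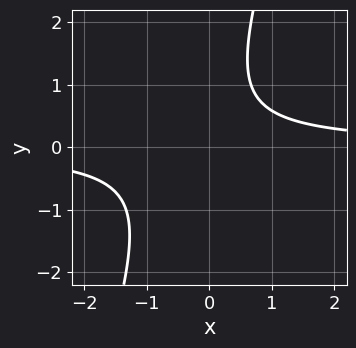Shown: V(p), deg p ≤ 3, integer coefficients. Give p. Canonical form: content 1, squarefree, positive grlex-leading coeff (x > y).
3*x*y - y^2 + y - 2

(a) deg p = 2.
(b) From the visible intercepts: it misses every integer gridline on the y-axis; no x-intercept at any integer in the box.
(c) Assembling these constraints gives the stated polynomial.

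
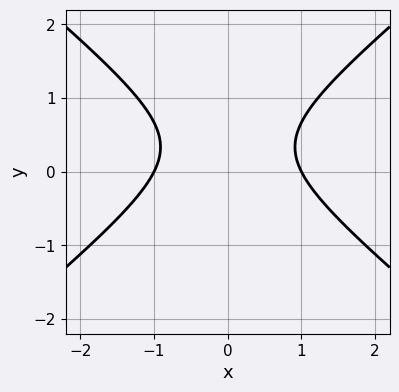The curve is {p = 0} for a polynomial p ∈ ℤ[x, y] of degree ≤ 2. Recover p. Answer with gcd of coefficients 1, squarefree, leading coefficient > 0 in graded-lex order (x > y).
2*x^2 - 3*y^2 + 2*y - 2

The degree is 2 — the shape is more complex than any degree-1 curve.
Symmetries: the x ↦ −x reflection is a symmetry, so x appears only in even powers.
Against the integer gridlines: the x-axis gridline crossings are at x ∈ {-1, 1}; no y-intercept at any integer in the box.
Together with the visible shape, these determine p as stated.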